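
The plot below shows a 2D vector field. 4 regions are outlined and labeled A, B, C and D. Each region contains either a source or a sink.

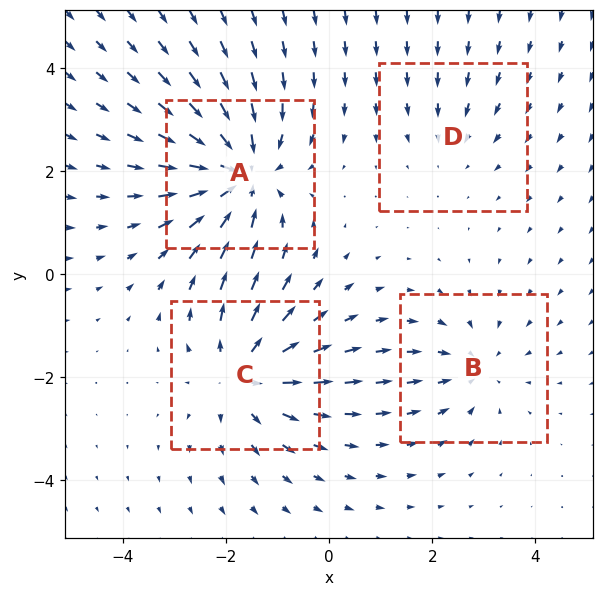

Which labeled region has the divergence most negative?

Divergence at each region's feature centre — A: about -6, B: about -3, C: about +5, D: about -2. Region A is most negative.

A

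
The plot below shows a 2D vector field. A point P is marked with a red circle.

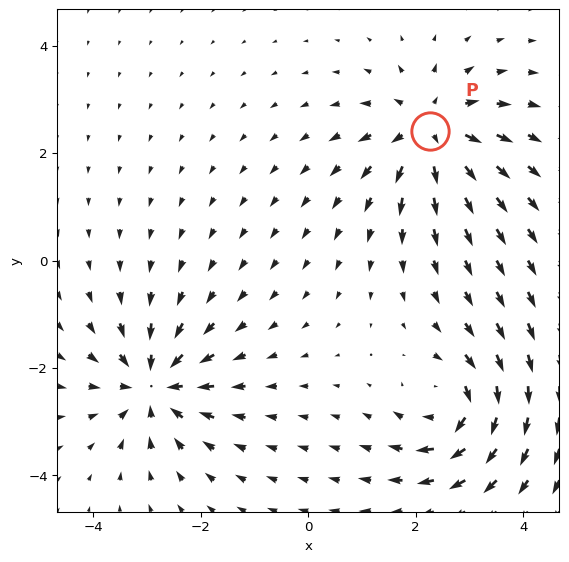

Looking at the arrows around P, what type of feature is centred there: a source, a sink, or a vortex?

source

At P (2.3, 2.4) the arrows spread outward. Divergence about +4, curl ≈0 — positive divergence with near-zero curl is a source.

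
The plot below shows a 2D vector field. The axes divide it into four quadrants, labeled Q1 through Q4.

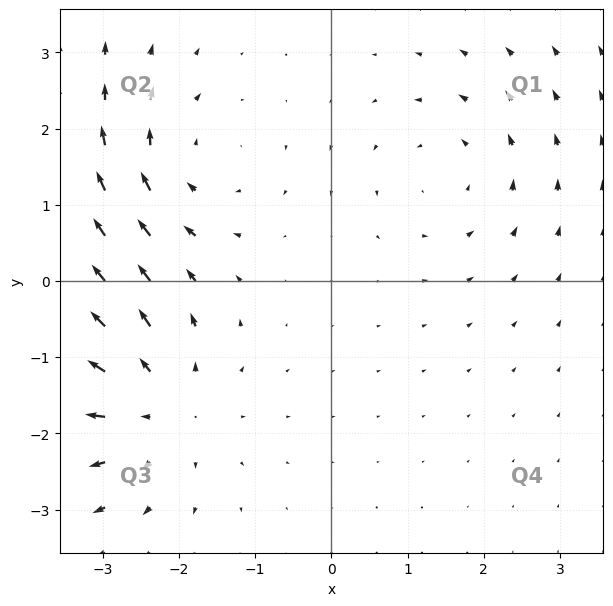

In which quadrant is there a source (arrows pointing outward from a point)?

Q3

The source sits at approximately (-2.3, -1.6), which lies in quadrant Q3. The divergence there is about +4, positive as expected for a source.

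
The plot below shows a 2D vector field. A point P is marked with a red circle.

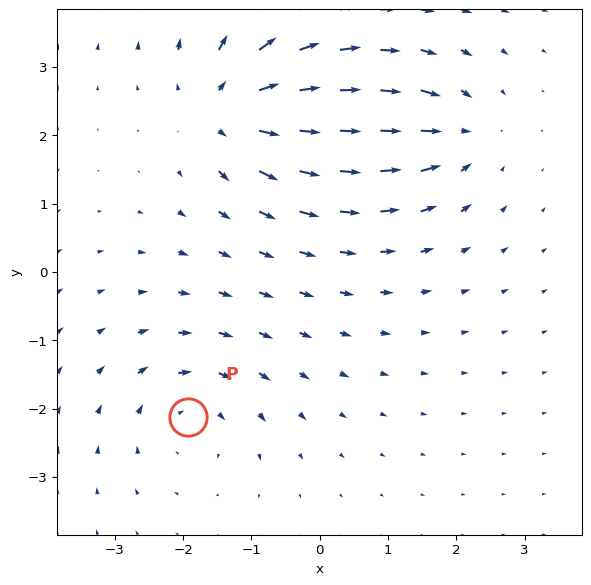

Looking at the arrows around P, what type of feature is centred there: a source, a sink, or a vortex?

vortex

At P (-1.9, -2.1) the arrows circulate clockwise. Divergence ≈0, curl about -3 — near-zero divergence with nonzero curl is a vortex.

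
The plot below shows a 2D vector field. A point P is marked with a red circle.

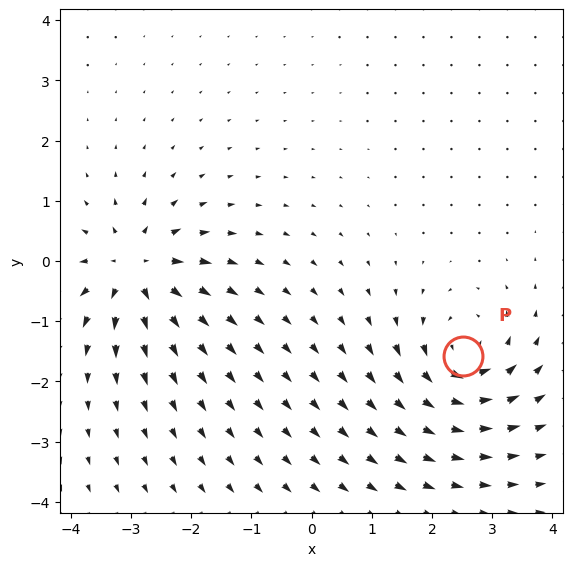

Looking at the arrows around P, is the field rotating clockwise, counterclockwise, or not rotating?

Near P at (2.5, -1.6) the arrows circulate counterclockwise. The curl (z-component) there is about +4; positive curl means counterclockwise rotation.

counterclockwise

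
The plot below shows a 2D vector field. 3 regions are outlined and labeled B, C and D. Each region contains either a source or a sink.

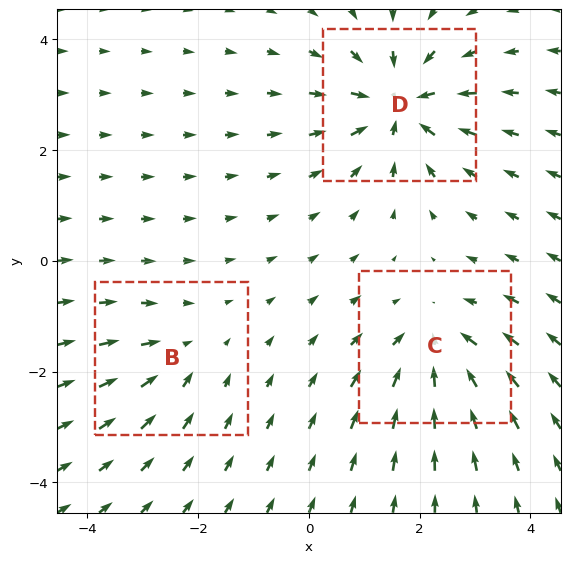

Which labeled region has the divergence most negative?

Divergence at each region's feature centre — B: about -2, C: about -4, D: about -5. Region D is most negative.

D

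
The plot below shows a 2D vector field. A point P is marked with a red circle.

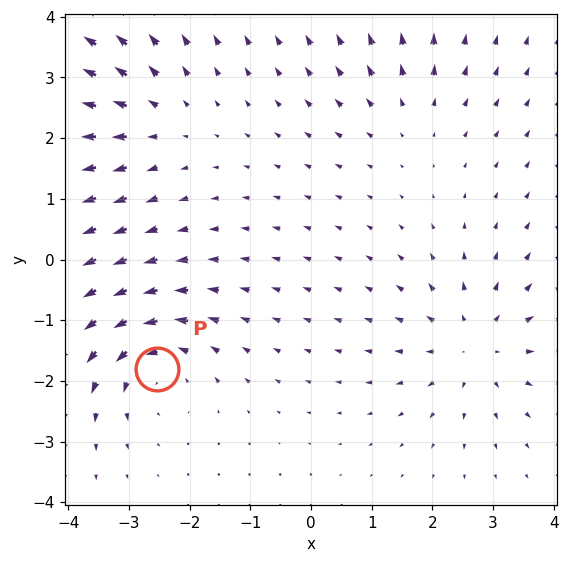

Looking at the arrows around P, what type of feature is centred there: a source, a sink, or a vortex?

vortex

At P (-2.5, -1.8) the arrows circulate counterclockwise. Divergence ≈0, curl about +5 — near-zero divergence with nonzero curl is a vortex.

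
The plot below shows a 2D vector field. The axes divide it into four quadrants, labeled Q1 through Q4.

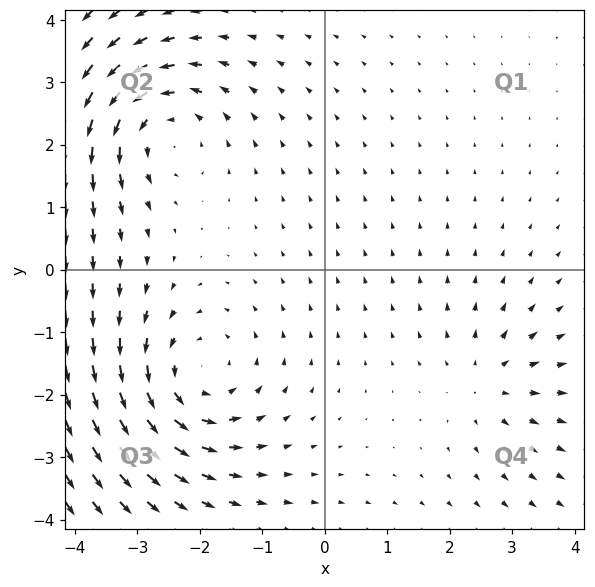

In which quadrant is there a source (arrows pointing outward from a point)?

The source sits at approximately (2.6, -1.8), which lies in quadrant Q4. The divergence there is about +3, positive as expected for a source.

Q4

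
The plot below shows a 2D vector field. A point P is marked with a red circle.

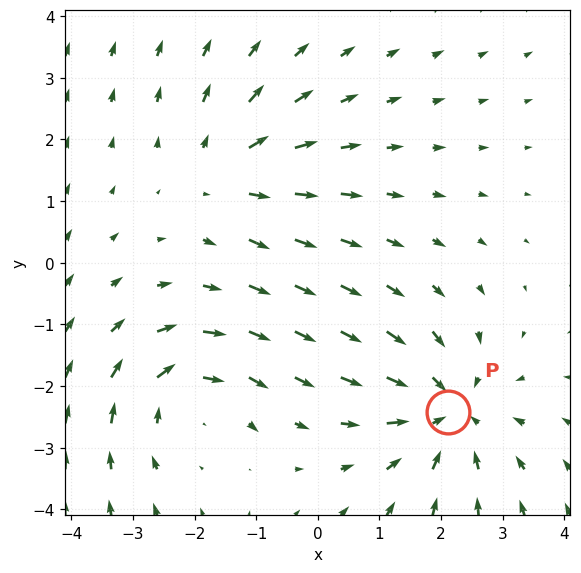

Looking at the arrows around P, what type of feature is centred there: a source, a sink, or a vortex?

sink

At P (2.1, -2.4) the arrows converge inward. Divergence about -4, curl ≈0 — negative divergence with near-zero curl is a sink.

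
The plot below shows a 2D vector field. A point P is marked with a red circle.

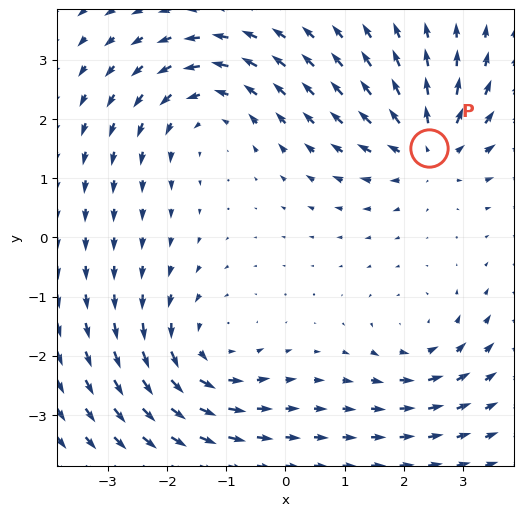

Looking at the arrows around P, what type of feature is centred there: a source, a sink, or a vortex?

source

At P (2.4, 1.5) the arrows spread outward. Divergence about +5, curl ≈0 — positive divergence with near-zero curl is a source.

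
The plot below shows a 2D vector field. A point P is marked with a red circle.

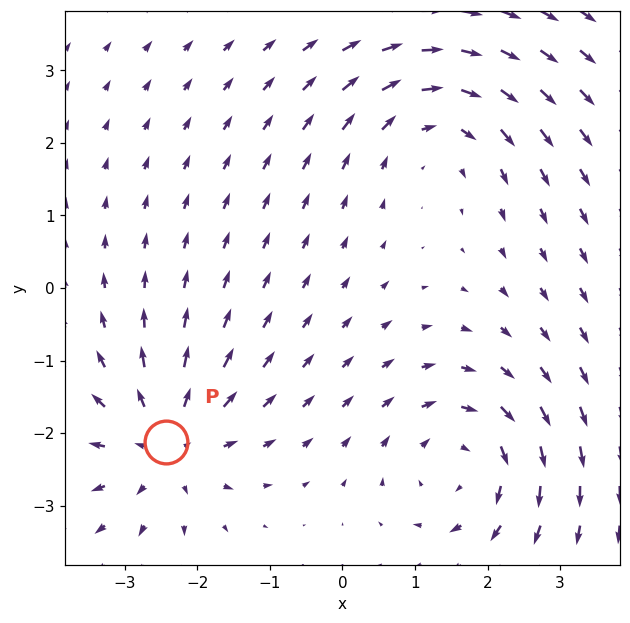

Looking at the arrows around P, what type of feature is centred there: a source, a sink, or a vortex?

At P (-2.4, -2.1) the arrows spread outward. Divergence about +5, curl ≈0 — positive divergence with near-zero curl is a source.

source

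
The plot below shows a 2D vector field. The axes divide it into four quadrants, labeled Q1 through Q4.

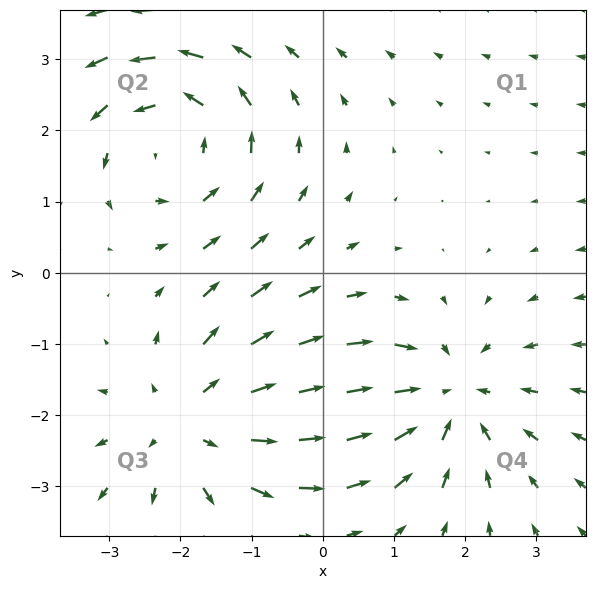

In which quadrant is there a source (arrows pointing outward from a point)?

Q3

The source sits at approximately (-1.8, -2.1), which lies in quadrant Q3. The divergence there is about +3, positive as expected for a source.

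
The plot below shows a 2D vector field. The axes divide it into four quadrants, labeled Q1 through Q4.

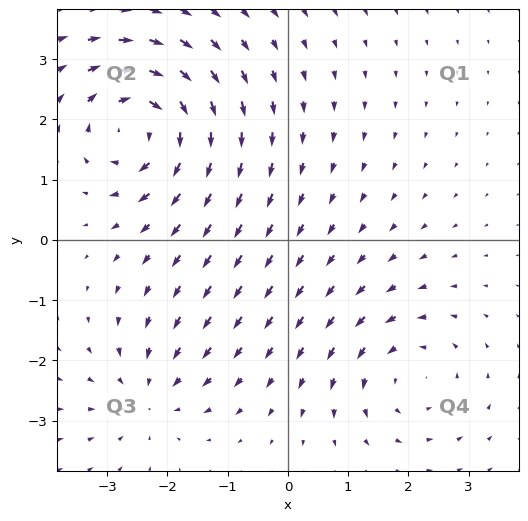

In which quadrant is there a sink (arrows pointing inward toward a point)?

Q3

The sink sits at approximately (-2.3, -2.6), which lies in quadrant Q3. The divergence there is about -3, negative as expected for a sink.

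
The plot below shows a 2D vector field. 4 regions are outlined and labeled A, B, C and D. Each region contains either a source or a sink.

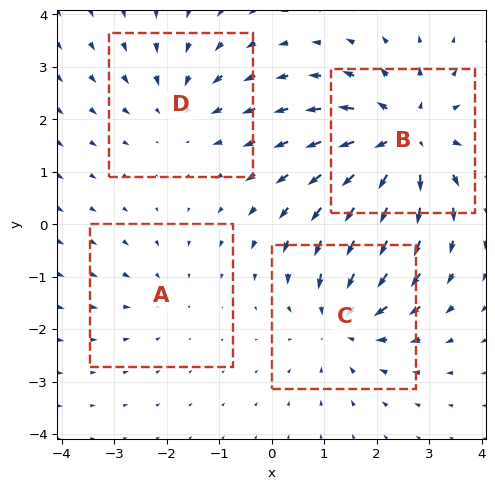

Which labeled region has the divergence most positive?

B

Divergence at each region's feature centre — A: about -2, B: about +6, C: about -4, D: about -3. Region B is most positive.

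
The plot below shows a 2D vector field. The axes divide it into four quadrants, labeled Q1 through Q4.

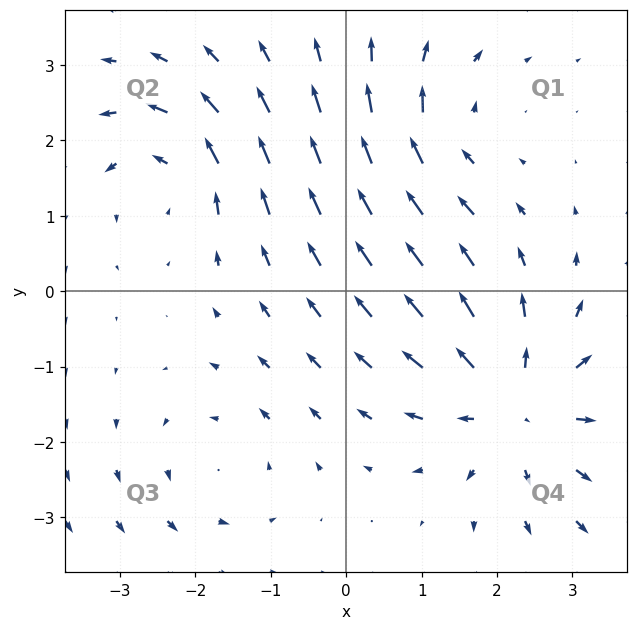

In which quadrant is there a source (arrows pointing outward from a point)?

The source sits at approximately (2.2, -1.5), which lies in quadrant Q4. The divergence there is about +5, positive as expected for a source.

Q4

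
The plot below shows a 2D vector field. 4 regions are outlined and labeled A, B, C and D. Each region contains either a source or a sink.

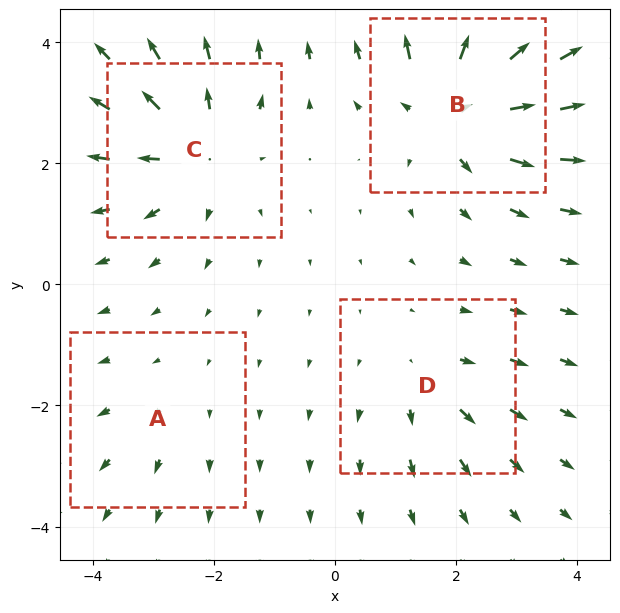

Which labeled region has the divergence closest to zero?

Divergence at each region's feature centre — A: about +2, B: about +7, C: about +5, D: about +3. Region A is closest to zero.

A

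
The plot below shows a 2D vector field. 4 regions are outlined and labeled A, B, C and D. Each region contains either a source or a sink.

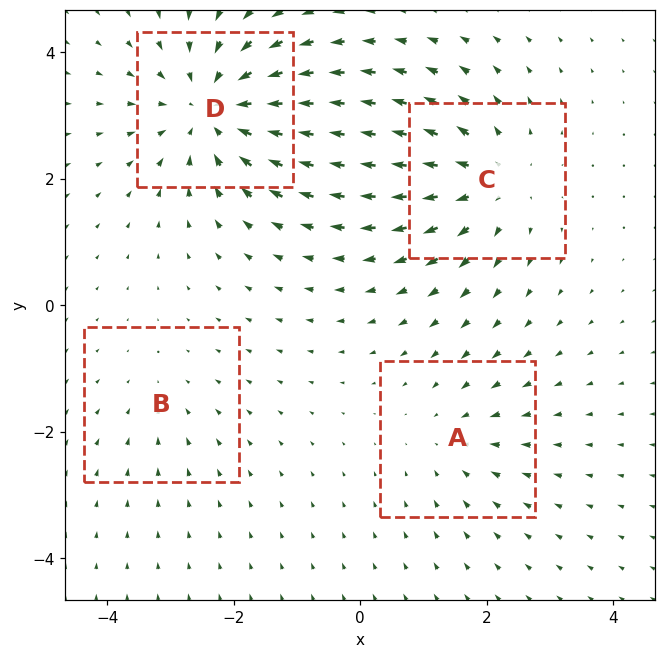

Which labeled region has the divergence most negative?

D

Divergence at each region's feature centre — A: about -3, B: about -2, C: about +5, D: about -6. Region D is most negative.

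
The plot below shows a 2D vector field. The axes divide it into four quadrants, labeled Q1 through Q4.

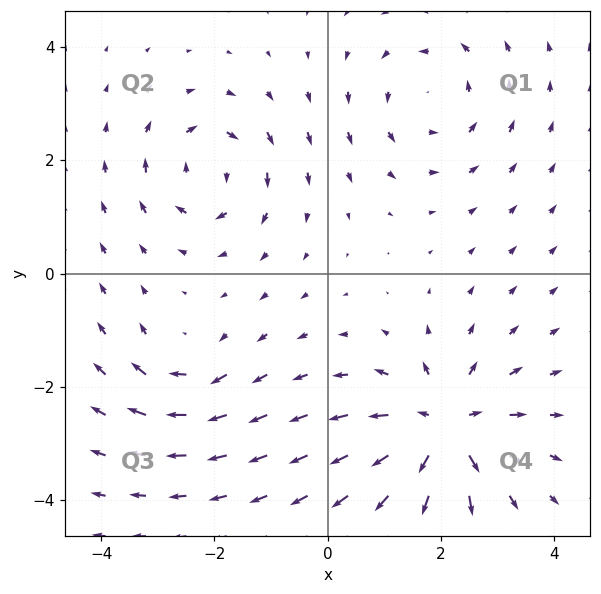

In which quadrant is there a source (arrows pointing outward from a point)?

The source sits at approximately (2.0, -2.7), which lies in quadrant Q4. The divergence there is about +6, positive as expected for a source.

Q4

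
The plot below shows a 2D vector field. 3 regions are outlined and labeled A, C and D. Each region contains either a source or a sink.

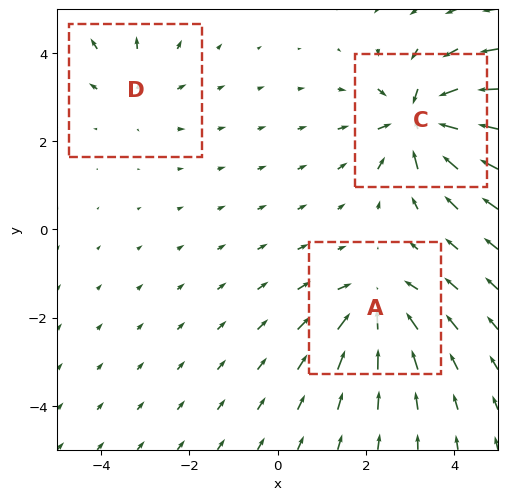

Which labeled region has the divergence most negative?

Divergence at each region's feature centre — A: about -4, C: about -6, D: about +3. Region C is most negative.

C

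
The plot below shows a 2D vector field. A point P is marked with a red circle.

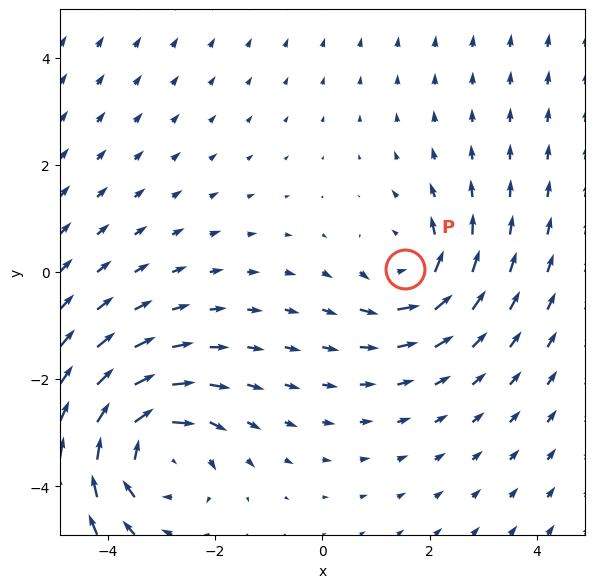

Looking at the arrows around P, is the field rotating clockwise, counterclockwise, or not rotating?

counterclockwise

Near P at (1.5, 0.1) the arrows circulate counterclockwise. The curl (z-component) there is about +3; positive curl means counterclockwise rotation.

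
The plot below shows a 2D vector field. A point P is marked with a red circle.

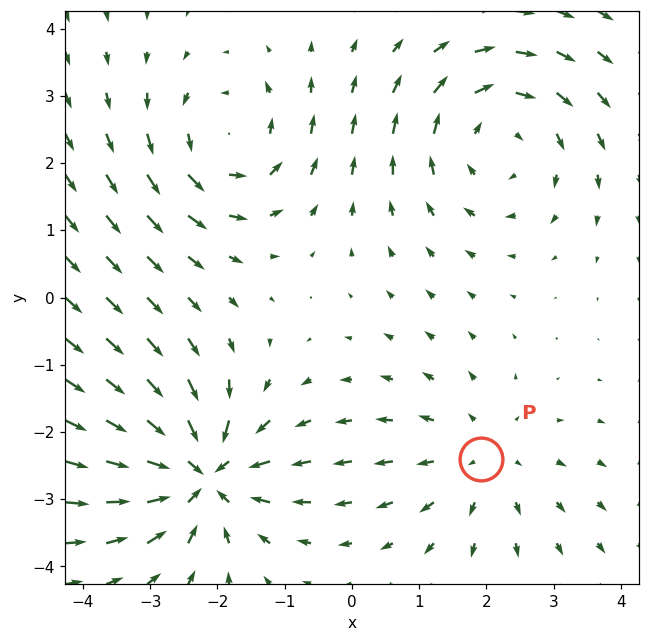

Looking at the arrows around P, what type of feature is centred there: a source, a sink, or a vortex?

At P (1.9, -2.4) the arrows spread outward. Divergence about +3, curl ≈0 — positive divergence with near-zero curl is a source.

source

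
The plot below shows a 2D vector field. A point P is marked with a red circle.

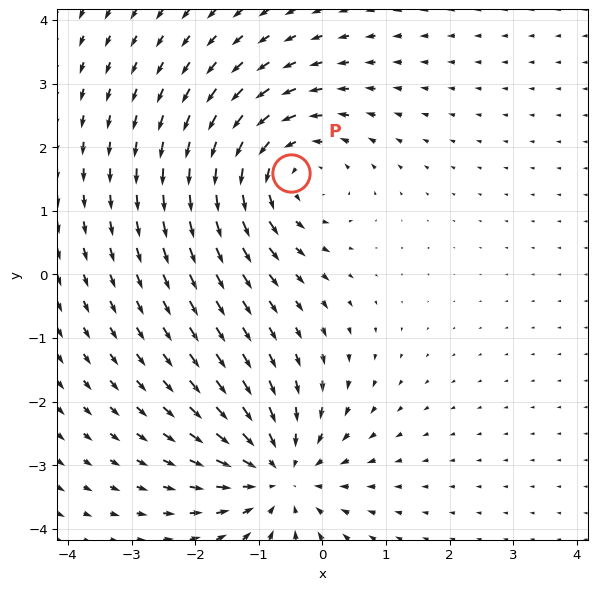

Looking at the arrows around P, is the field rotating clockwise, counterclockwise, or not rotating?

Near P at (-0.5, 1.6) the arrows circulate counterclockwise. The curl (z-component) there is about +3; positive curl means counterclockwise rotation.

counterclockwise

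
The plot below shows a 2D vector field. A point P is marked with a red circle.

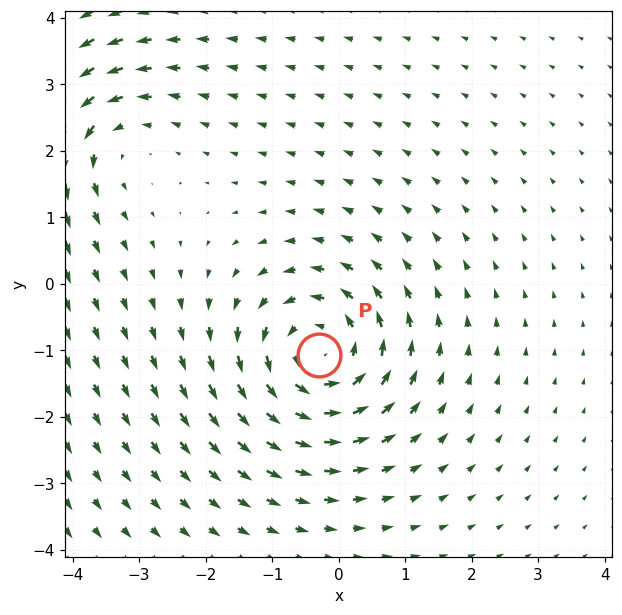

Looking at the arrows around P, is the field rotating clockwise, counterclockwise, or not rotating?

Near P at (-0.3, -1.1) the arrows circulate counterclockwise. The curl (z-component) there is about +5; positive curl means counterclockwise rotation.

counterclockwise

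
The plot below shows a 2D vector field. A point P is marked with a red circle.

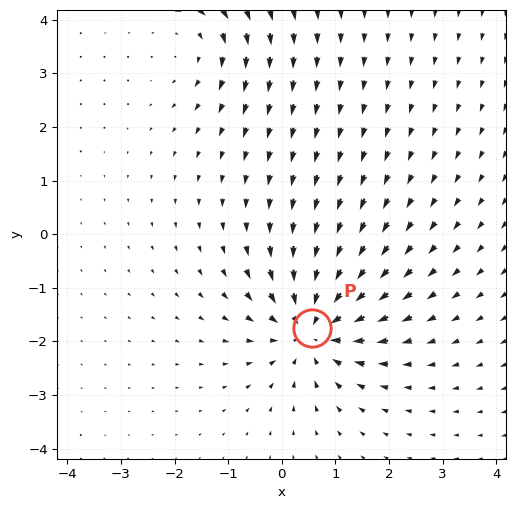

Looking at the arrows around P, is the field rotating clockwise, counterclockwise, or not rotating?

Near P at (0.6, -1.8) the arrows show no circulation. The curl there is ≈0.

not rotating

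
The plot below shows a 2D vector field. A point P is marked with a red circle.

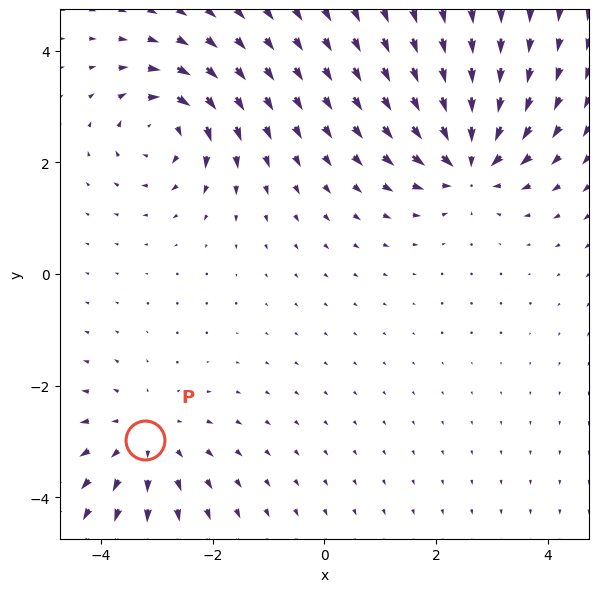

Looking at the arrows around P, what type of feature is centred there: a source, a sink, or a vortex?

At P (-3.2, -3.0) the arrows spread outward. Divergence about +3, curl ≈0 — positive divergence with near-zero curl is a source.

source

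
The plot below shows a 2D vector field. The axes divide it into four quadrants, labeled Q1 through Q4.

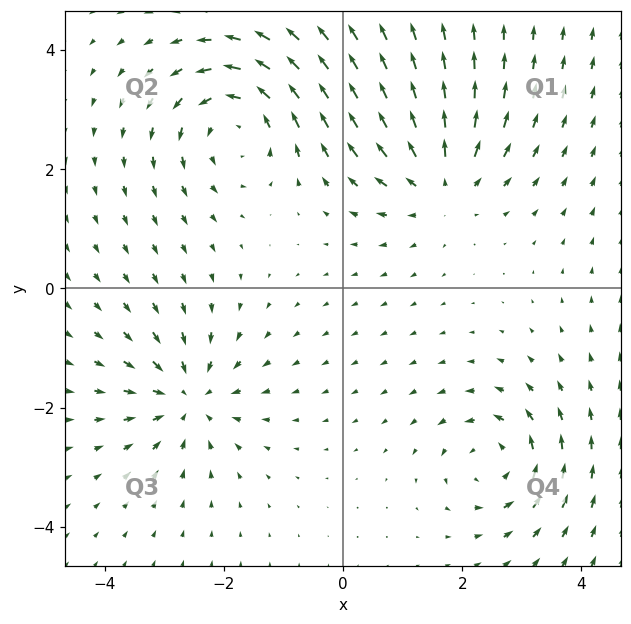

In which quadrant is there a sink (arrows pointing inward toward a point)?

Q3

The sink sits at approximately (-2.6, -1.8), which lies in quadrant Q3. The divergence there is about -4, negative as expected for a sink.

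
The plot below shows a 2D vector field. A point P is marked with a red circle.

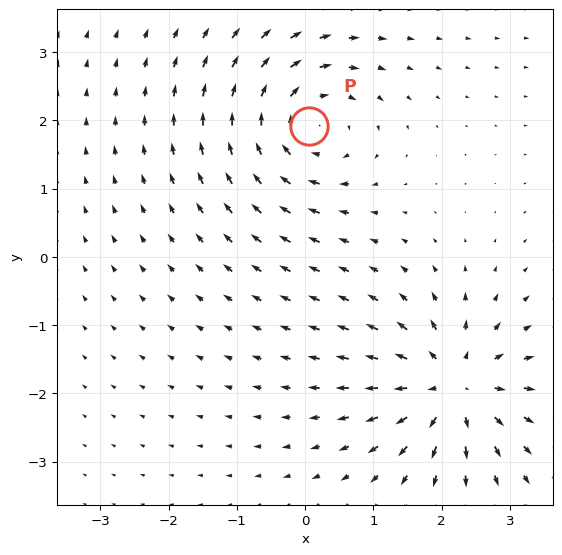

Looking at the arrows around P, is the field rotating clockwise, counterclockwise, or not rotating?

Near P at (0.1, 1.9) the arrows circulate clockwise. The curl (z-component) there is about -4; negative curl means clockwise rotation.

clockwise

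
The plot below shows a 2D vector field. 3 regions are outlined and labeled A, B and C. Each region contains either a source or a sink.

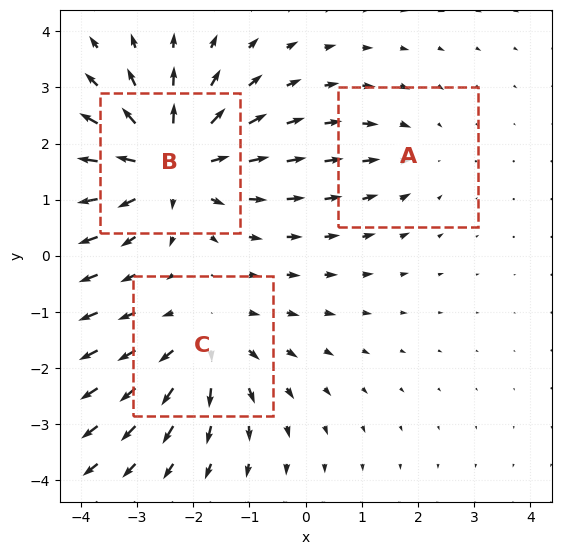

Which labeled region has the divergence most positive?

Divergence at each region's feature centre — A: about -2, B: about +5, C: about +3. Region B is most positive.

B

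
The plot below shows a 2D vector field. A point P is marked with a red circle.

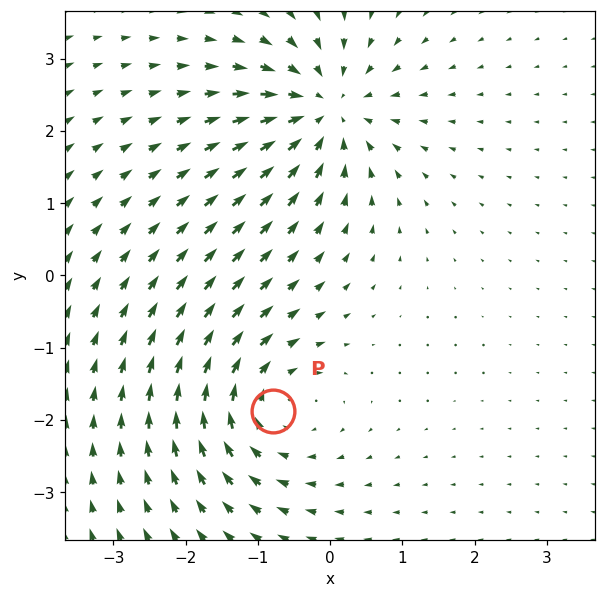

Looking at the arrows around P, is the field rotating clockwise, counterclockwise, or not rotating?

Near P at (-0.8, -1.9) the arrows circulate clockwise. The curl (z-component) there is about -5; negative curl means clockwise rotation.

clockwise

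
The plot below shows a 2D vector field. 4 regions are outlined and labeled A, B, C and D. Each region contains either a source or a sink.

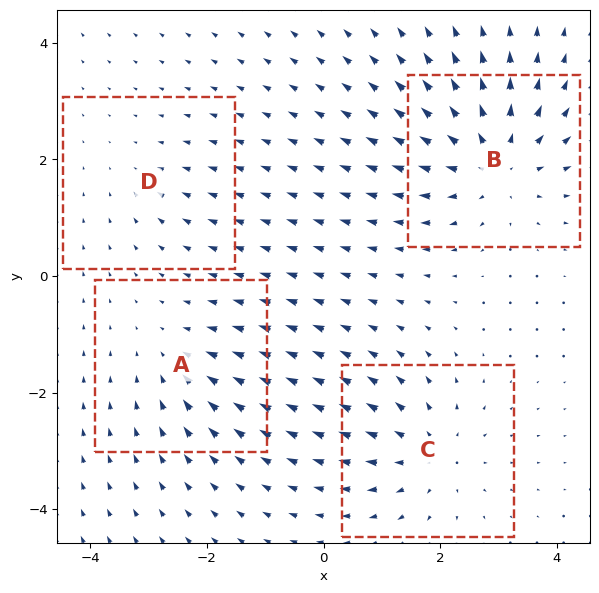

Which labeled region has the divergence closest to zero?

D

Divergence at each region's feature centre — A: about -3, B: about +6, C: about +4, D: about -2. Region D is closest to zero.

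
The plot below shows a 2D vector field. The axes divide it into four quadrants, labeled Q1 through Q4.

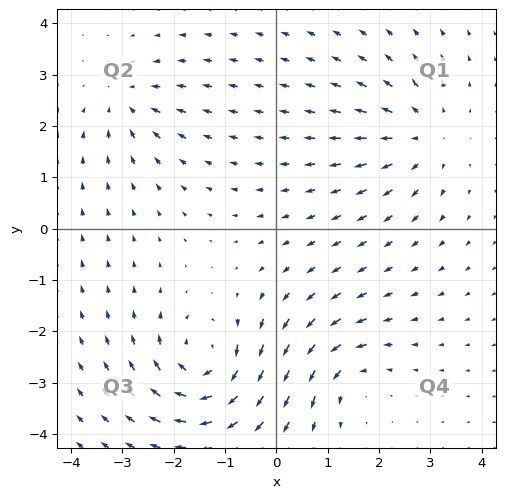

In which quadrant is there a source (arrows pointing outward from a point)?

Q1

The source sits at approximately (2.9, 1.8), which lies in quadrant Q1. The divergence there is about +4, positive as expected for a source.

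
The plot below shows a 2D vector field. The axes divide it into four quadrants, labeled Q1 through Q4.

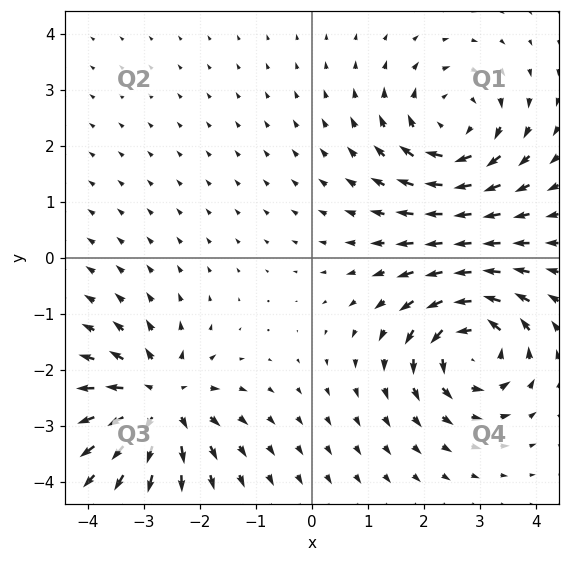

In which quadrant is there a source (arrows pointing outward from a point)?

Q3

The source sits at approximately (-2.7, -2.6), which lies in quadrant Q3. The divergence there is about +5, positive as expected for a source.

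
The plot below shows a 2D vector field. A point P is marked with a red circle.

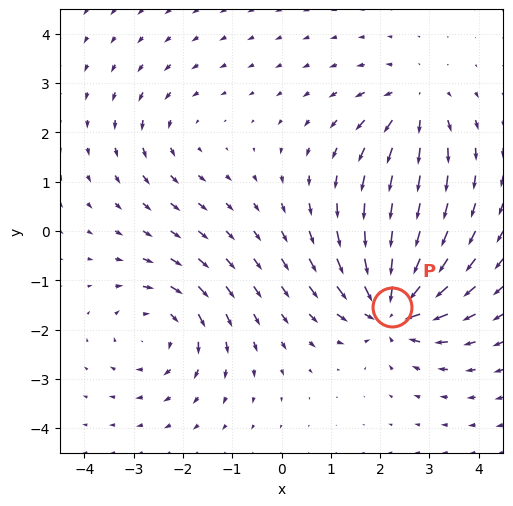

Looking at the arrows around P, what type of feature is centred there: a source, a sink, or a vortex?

At P (2.2, -1.5) the arrows converge inward. Divergence about -7, curl ≈0 — negative divergence with near-zero curl is a sink.

sink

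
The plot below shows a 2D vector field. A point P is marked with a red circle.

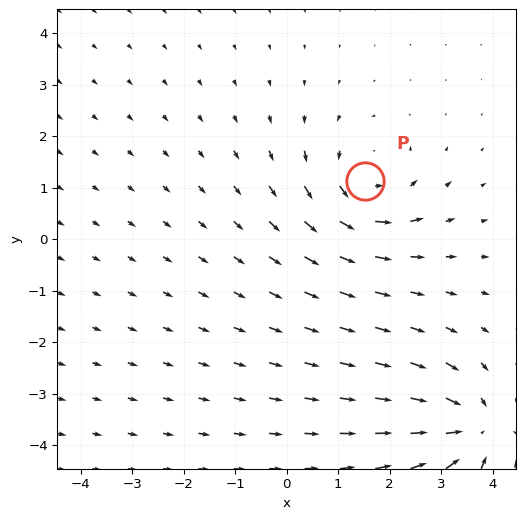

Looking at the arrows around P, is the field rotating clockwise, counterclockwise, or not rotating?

Near P at (1.5, 1.1) the arrows circulate counterclockwise. The curl (z-component) there is about +4; positive curl means counterclockwise rotation.

counterclockwise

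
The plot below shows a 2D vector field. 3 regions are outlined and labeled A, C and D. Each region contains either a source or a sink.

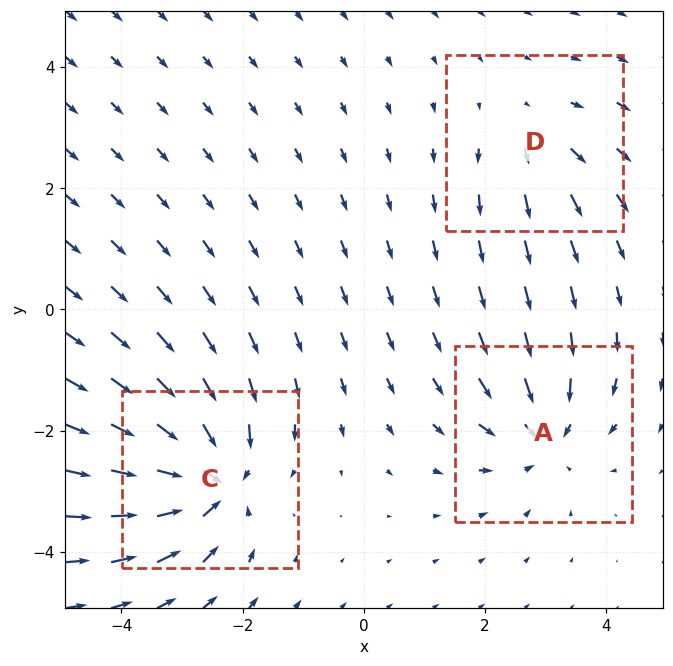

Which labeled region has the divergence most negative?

C

Divergence at each region's feature centre — A: about -4, C: about -5, D: about +2. Region C is most negative.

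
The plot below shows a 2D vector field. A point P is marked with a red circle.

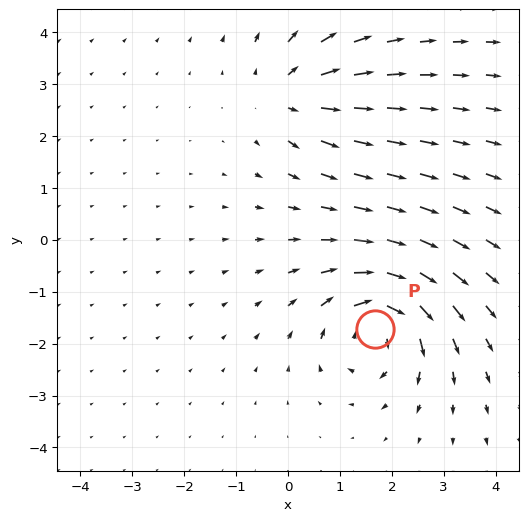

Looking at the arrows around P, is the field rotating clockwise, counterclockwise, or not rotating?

Near P at (1.7, -1.7) the arrows circulate clockwise. The curl (z-component) there is about -6; negative curl means clockwise rotation.

clockwise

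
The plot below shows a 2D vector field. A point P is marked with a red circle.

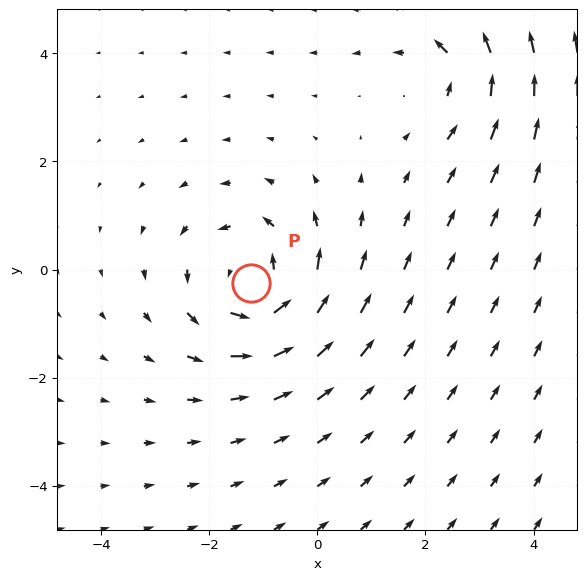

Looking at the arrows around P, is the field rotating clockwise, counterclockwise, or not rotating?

Near P at (-1.2, -0.2) the arrows circulate counterclockwise. The curl (z-component) there is about +3; positive curl means counterclockwise rotation.

counterclockwise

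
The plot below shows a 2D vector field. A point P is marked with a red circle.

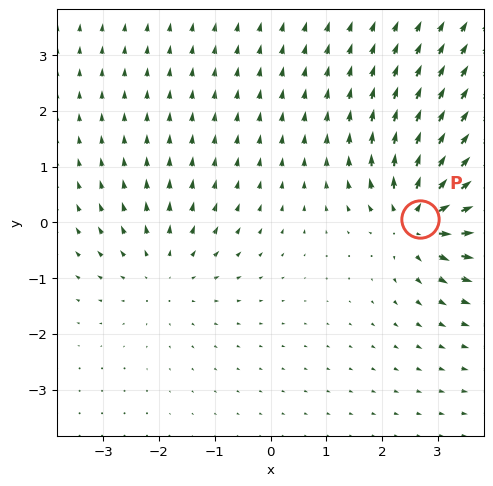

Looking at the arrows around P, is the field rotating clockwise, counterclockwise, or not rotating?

Near P at (2.7, 0.1) the arrows show no circulation. The curl there is ≈0.

not rotating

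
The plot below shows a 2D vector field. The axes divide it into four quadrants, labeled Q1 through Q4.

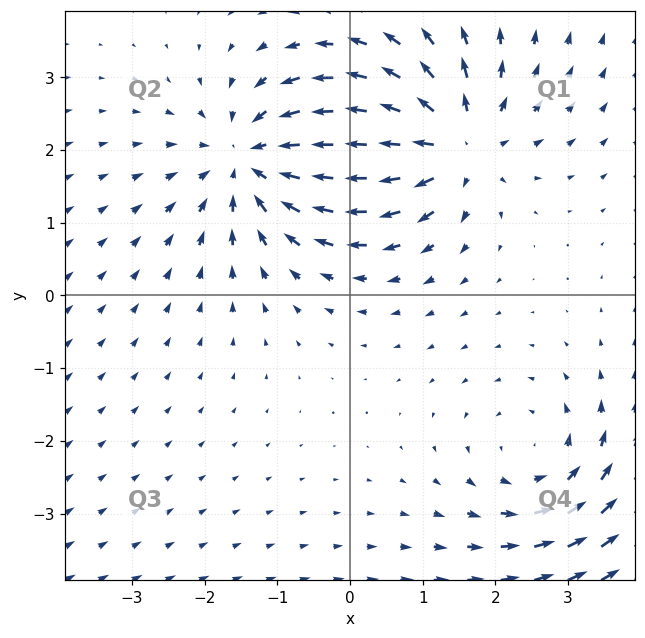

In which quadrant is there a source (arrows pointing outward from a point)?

The source sits at approximately (1.4, 2.1), which lies in quadrant Q1. The divergence there is about +5, positive as expected for a source.

Q1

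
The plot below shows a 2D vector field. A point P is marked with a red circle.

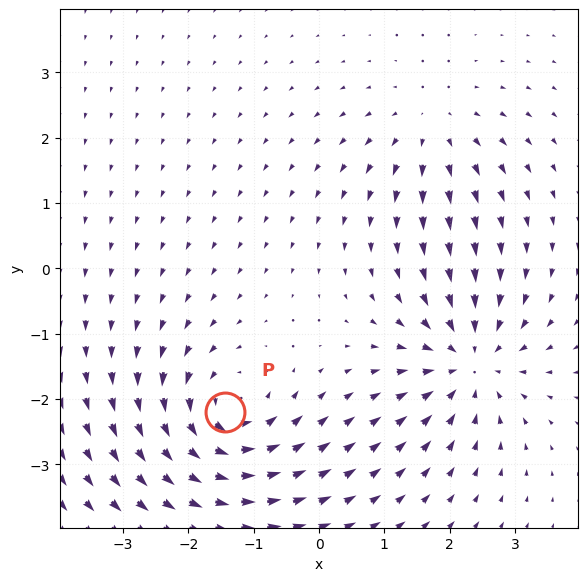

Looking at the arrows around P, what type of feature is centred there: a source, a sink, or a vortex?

vortex

At P (-1.4, -2.2) the arrows circulate counterclockwise. Divergence ≈0, curl about +6 — near-zero divergence with nonzero curl is a vortex.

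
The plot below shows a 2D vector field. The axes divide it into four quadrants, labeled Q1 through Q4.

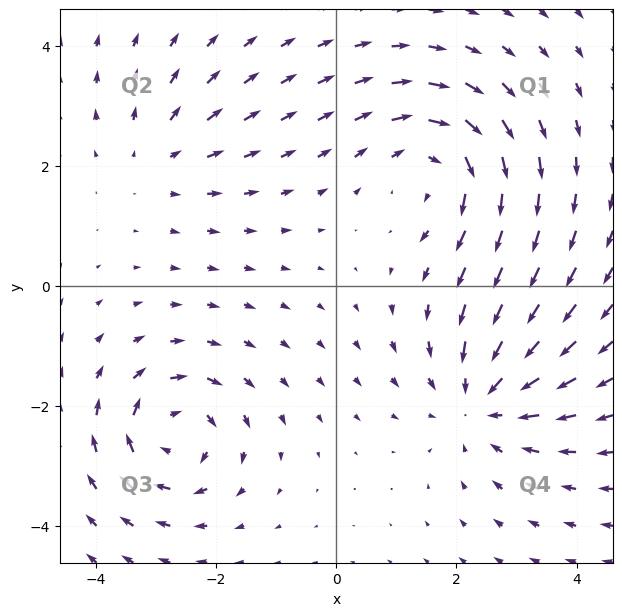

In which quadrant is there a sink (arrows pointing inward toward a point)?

The sink sits at approximately (2.5, -1.9), which lies in quadrant Q4. The divergence there is about -4, negative as expected for a sink.

Q4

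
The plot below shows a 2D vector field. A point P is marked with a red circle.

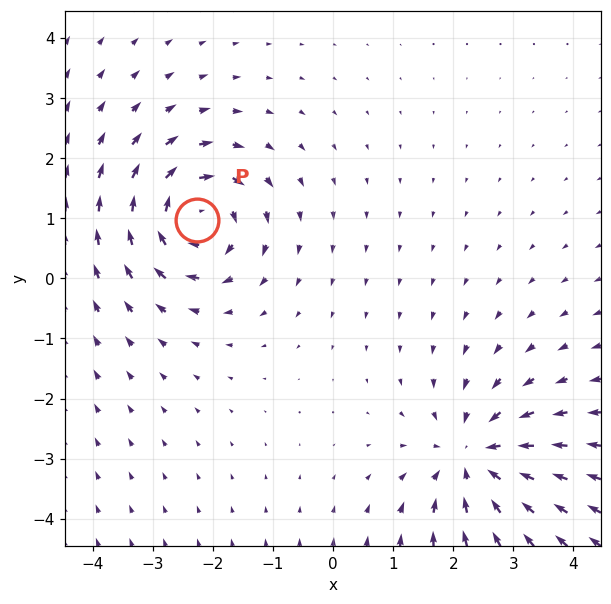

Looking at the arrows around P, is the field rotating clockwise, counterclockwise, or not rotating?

clockwise

Near P at (-2.3, 1.0) the arrows circulate clockwise. The curl (z-component) there is about -5; negative curl means clockwise rotation.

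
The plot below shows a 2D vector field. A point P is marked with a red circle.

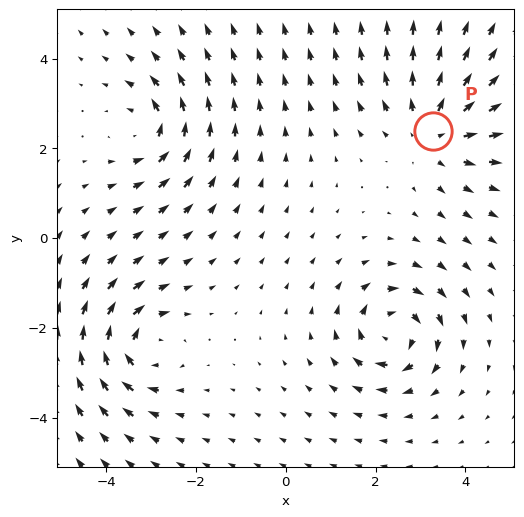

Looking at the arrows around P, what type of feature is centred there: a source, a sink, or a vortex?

At P (3.3, 2.4) the arrows spread outward. Divergence about +4, curl ≈0 — positive divergence with near-zero curl is a source.

source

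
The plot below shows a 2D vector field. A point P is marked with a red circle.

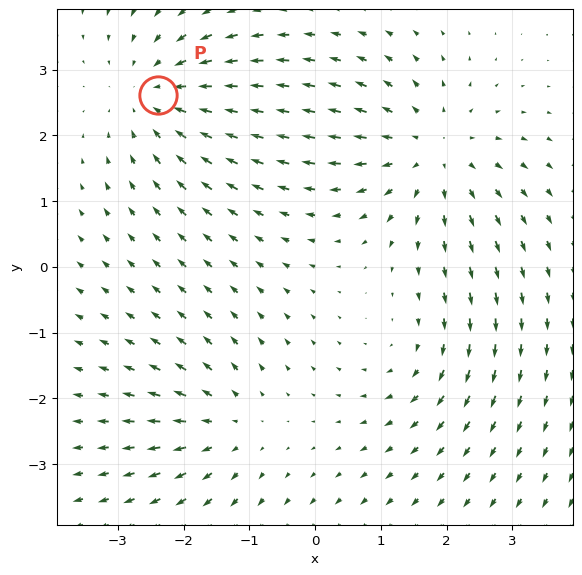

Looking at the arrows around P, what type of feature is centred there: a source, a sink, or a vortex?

At P (-2.4, 2.6) the arrows converge inward. Divergence about -4, curl ≈0 — negative divergence with near-zero curl is a sink.

sink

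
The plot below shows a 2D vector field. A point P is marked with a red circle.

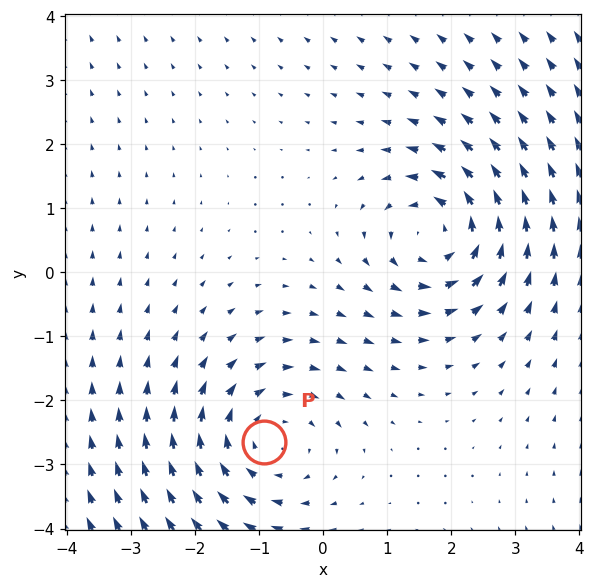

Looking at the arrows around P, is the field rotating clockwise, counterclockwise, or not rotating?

Near P at (-0.9, -2.7) the arrows circulate clockwise. The curl (z-component) there is about -2; negative curl means clockwise rotation.

clockwise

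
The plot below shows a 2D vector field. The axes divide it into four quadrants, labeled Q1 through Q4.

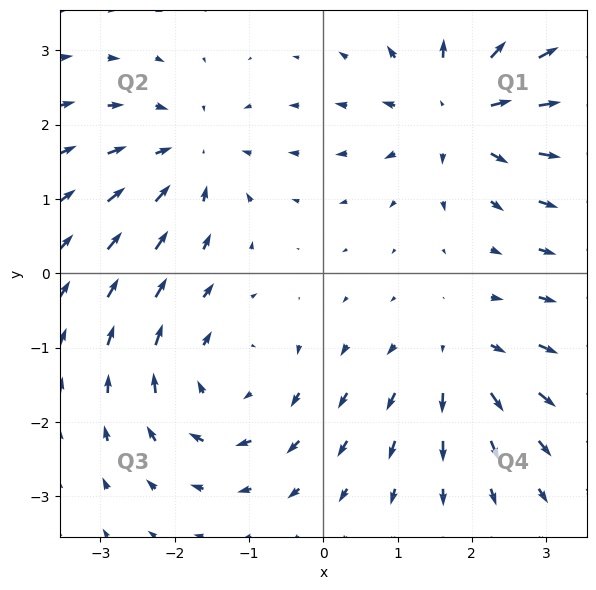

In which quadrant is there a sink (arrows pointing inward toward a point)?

Q2

The sink sits at approximately (-1.8, 1.6), which lies in quadrant Q2. The divergence there is about -4, negative as expected for a sink.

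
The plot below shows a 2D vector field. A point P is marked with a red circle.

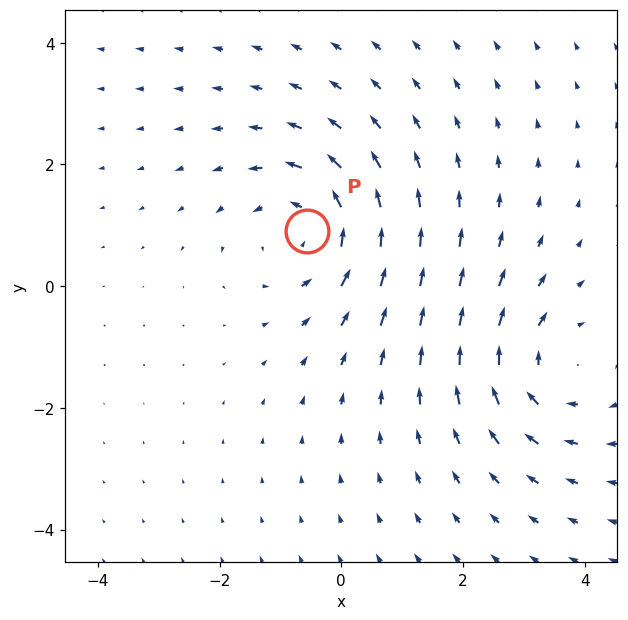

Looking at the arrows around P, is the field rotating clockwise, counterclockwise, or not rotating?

counterclockwise

Near P at (-0.6, 0.9) the arrows circulate counterclockwise. The curl (z-component) there is about +3; positive curl means counterclockwise rotation.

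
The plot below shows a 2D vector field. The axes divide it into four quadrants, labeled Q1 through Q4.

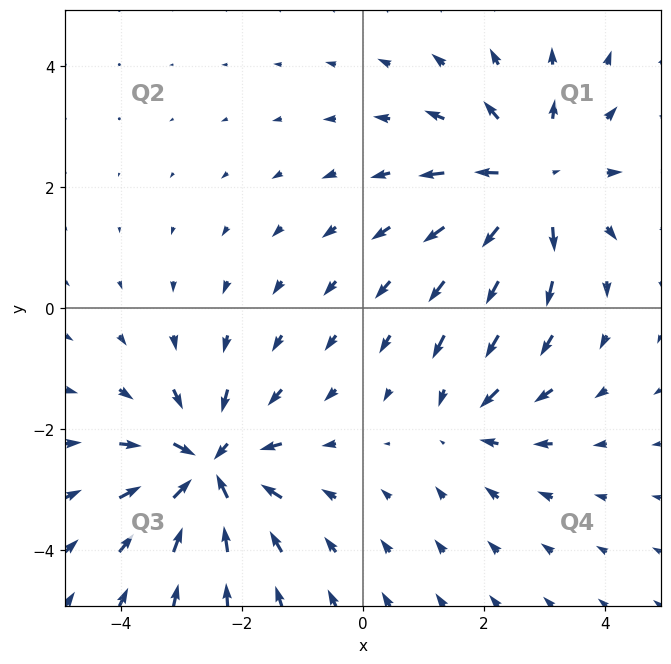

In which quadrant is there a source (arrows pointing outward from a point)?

The source sits at approximately (2.8, 2.1), which lies in quadrant Q1. The divergence there is about +4, positive as expected for a source.

Q1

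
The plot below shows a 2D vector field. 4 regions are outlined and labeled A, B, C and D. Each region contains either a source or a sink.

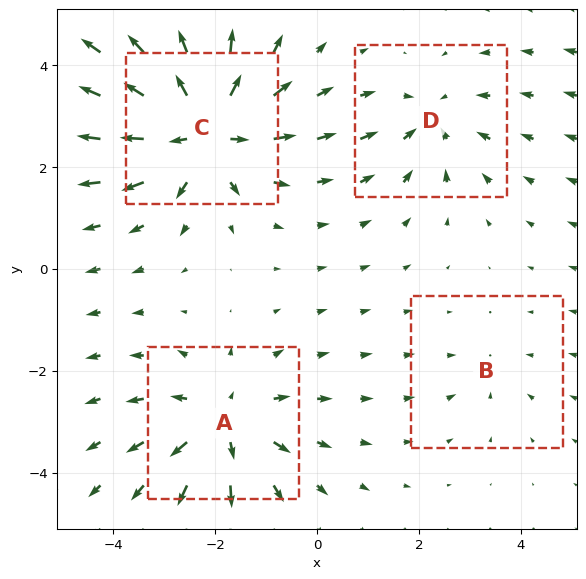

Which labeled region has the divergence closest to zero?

Divergence at each region's feature centre — A: about +5, B: about -2, C: about +7, D: about -3. Region B is closest to zero.

B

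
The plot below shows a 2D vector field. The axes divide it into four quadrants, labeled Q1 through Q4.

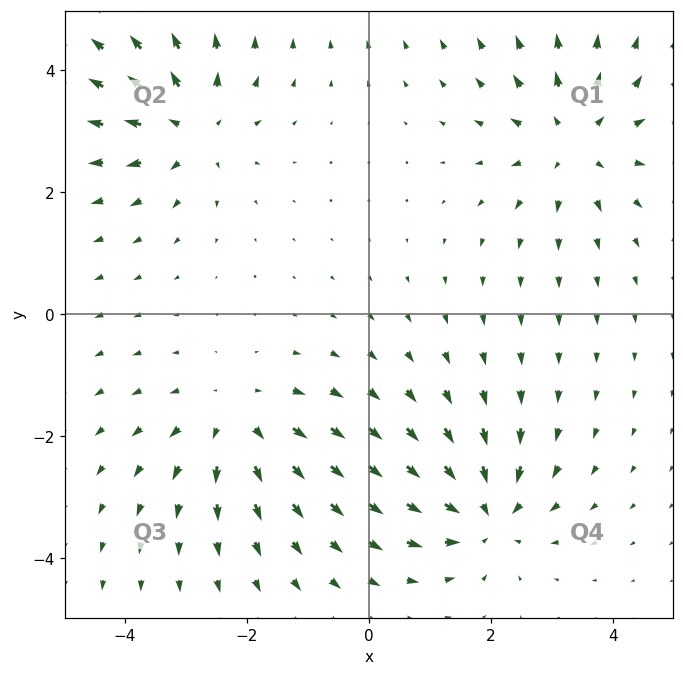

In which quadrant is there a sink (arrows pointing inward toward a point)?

The sink sits at approximately (1.9, -3.3), which lies in quadrant Q4. The divergence there is about -6, negative as expected for a sink.

Q4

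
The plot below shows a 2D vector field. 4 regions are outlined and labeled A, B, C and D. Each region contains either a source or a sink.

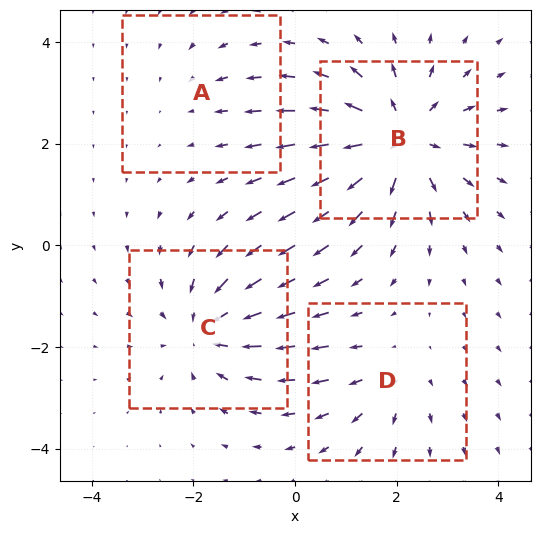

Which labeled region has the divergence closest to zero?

Divergence at each region's feature centre — A: about -2, B: about +6, C: about -4, D: about +3. Region A is closest to zero.

A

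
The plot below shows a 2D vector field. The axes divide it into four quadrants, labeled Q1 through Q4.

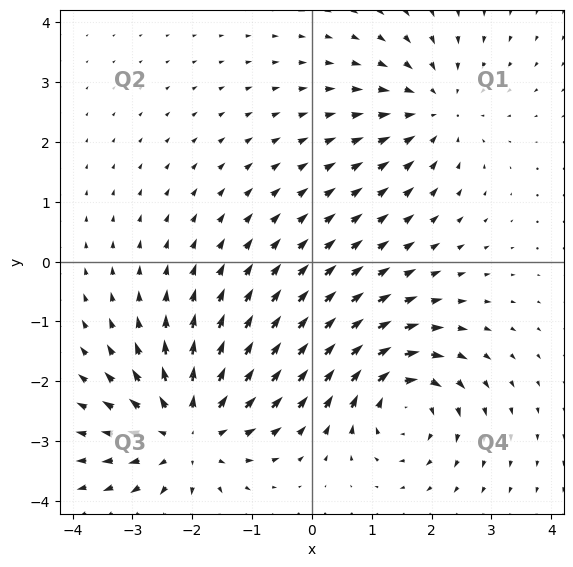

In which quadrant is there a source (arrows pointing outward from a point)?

The source sits at approximately (-2.1, -2.8), which lies in quadrant Q3. The divergence there is about +4, positive as expected for a source.

Q3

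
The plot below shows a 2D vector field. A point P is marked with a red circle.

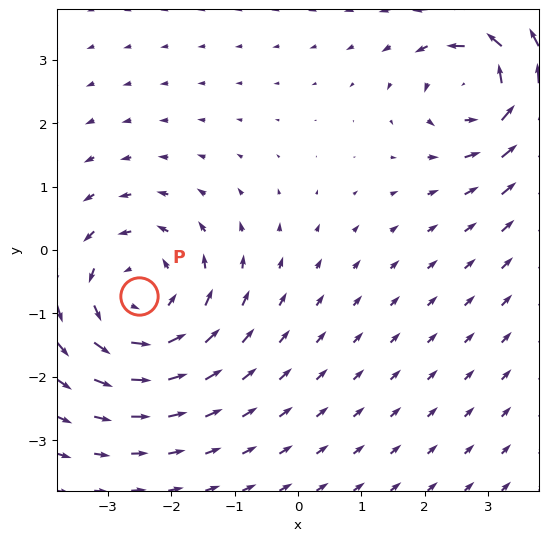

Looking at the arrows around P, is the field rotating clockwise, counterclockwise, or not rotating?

counterclockwise

Near P at (-2.5, -0.7) the arrows circulate counterclockwise. The curl (z-component) there is about +3; positive curl means counterclockwise rotation.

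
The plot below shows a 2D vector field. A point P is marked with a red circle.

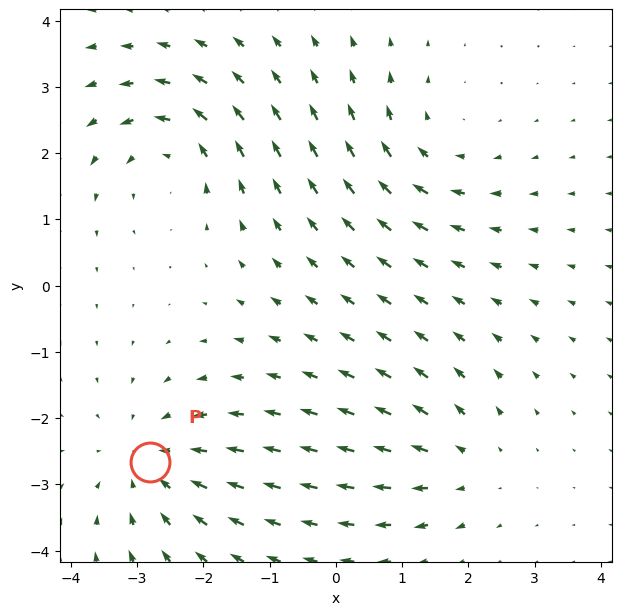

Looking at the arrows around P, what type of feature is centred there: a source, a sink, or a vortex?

At P (-2.8, -2.7) the arrows converge inward. Divergence about -4, curl ≈0 — negative divergence with near-zero curl is a sink.

sink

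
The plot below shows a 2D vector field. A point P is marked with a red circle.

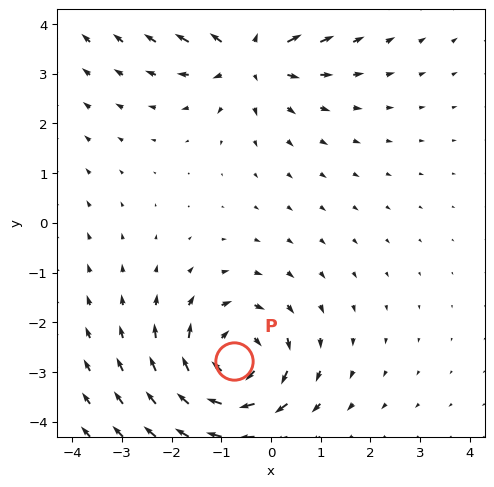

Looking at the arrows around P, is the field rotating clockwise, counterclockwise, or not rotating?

Near P at (-0.7, -2.8) the arrows circulate clockwise. The curl (z-component) there is about -4; negative curl means clockwise rotation.

clockwise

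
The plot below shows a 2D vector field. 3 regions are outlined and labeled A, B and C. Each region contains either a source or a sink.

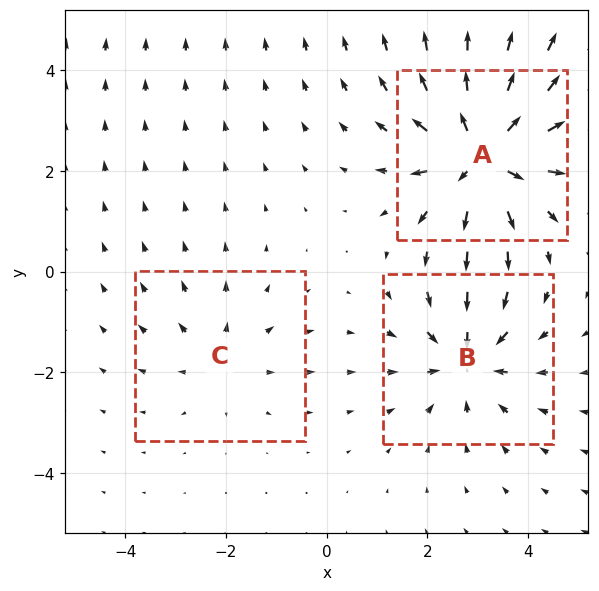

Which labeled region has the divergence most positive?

Divergence at each region's feature centre — A: about +5, B: about -4, C: about +2. Region A is most positive.

A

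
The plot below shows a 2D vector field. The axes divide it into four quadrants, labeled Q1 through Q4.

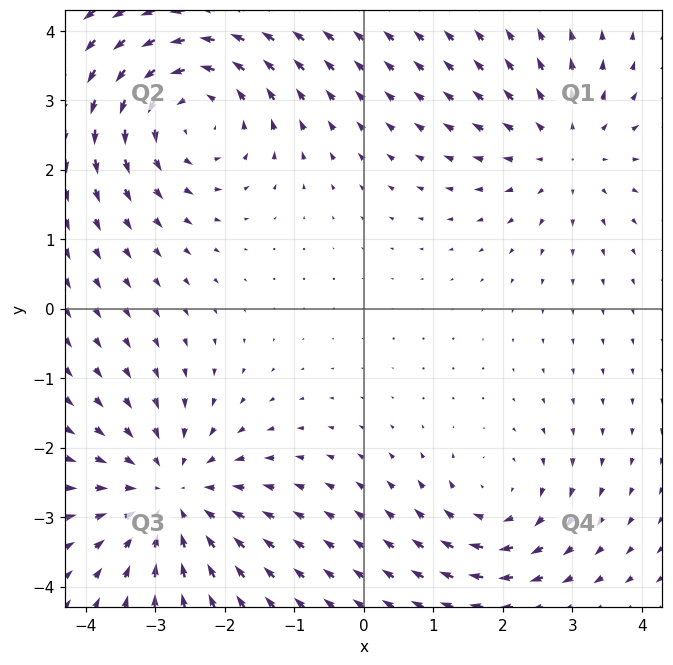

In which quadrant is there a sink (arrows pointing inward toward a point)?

The sink sits at approximately (-2.8, -2.7), which lies in quadrant Q3. The divergence there is about -4, negative as expected for a sink.

Q3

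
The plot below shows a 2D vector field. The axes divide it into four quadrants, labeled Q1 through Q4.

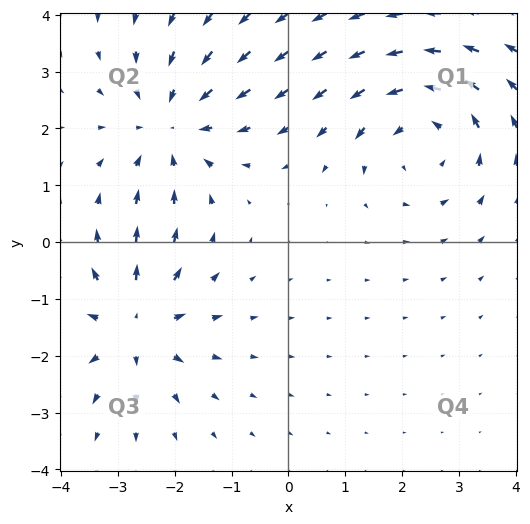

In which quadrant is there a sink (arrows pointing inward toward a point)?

The sink sits at approximately (-2.1, 2.0), which lies in quadrant Q2. The divergence there is about -3, negative as expected for a sink.

Q2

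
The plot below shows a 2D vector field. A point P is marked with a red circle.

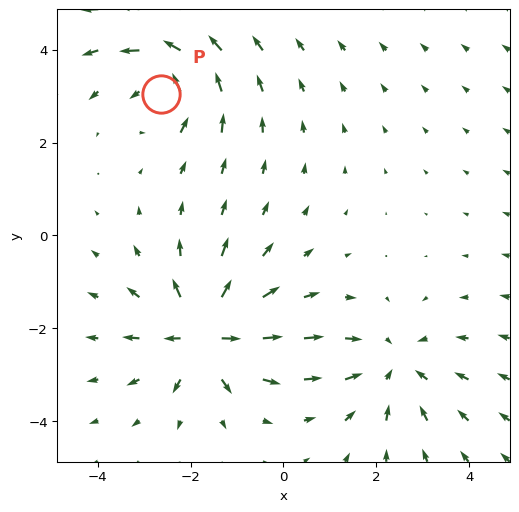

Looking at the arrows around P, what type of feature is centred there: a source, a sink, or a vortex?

At P (-2.6, 3.0) the arrows circulate counterclockwise. Divergence ≈0, curl about +5 — near-zero divergence with nonzero curl is a vortex.

vortex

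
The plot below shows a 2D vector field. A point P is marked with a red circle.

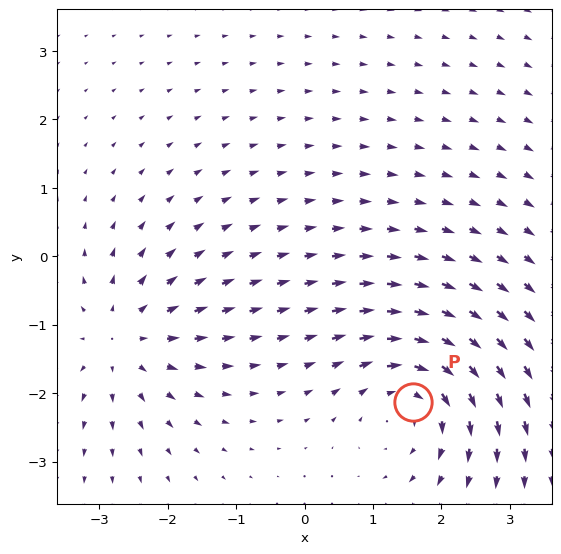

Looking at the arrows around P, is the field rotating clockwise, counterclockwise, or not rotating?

clockwise

Near P at (1.6, -2.1) the arrows circulate clockwise. The curl (z-component) there is about -4; negative curl means clockwise rotation.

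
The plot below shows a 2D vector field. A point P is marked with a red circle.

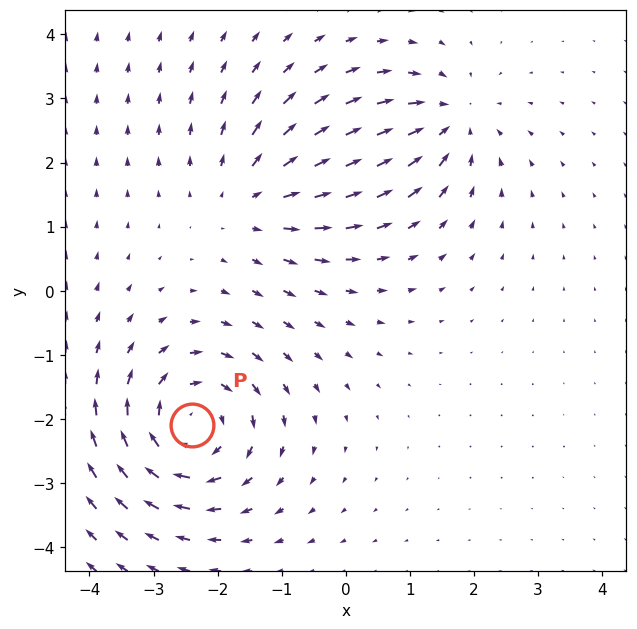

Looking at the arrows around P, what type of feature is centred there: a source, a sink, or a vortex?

At P (-2.4, -2.1) the arrows circulate clockwise. Divergence ≈0, curl about -5 — near-zero divergence with nonzero curl is a vortex.

vortex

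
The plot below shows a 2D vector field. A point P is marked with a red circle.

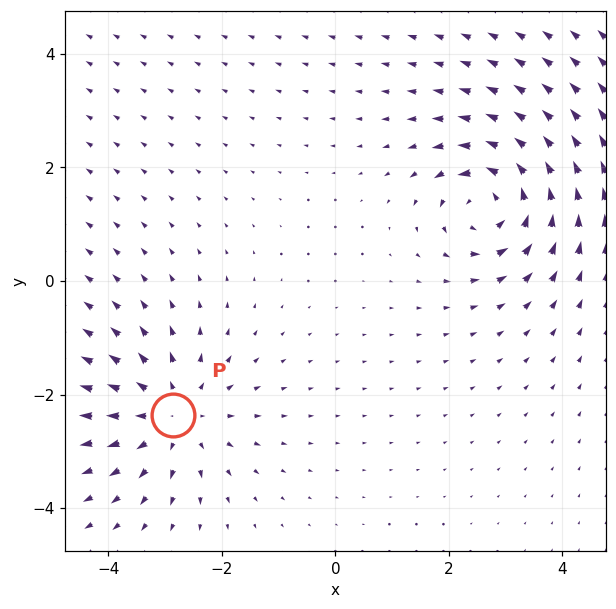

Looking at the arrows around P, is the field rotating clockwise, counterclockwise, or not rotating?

Near P at (-2.9, -2.4) the arrows show no circulation. The curl there is ≈0.

not rotating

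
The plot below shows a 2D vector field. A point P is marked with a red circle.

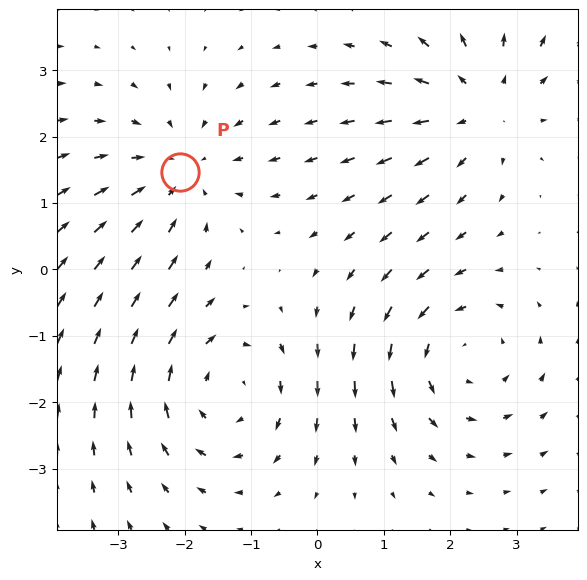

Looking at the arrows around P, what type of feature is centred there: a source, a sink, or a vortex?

At P (-2.1, 1.5) the arrows converge inward. Divergence about -3, curl ≈0 — negative divergence with near-zero curl is a sink.

sink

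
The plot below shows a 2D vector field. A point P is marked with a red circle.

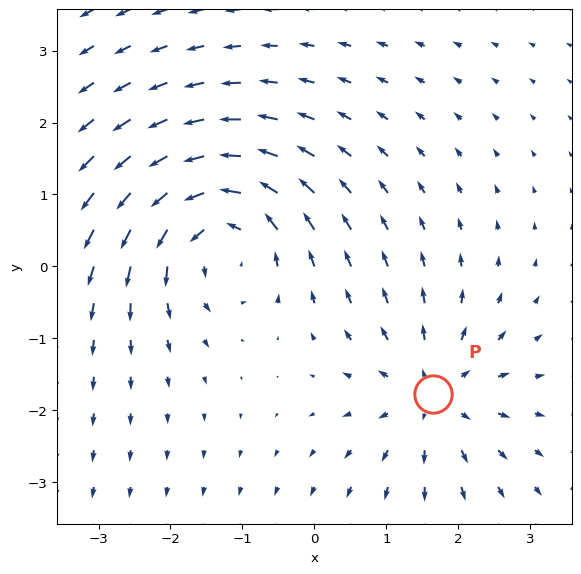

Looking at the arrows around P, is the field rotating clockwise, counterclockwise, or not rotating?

not rotating

Near P at (1.6, -1.8) the arrows show no circulation. The curl there is ≈0.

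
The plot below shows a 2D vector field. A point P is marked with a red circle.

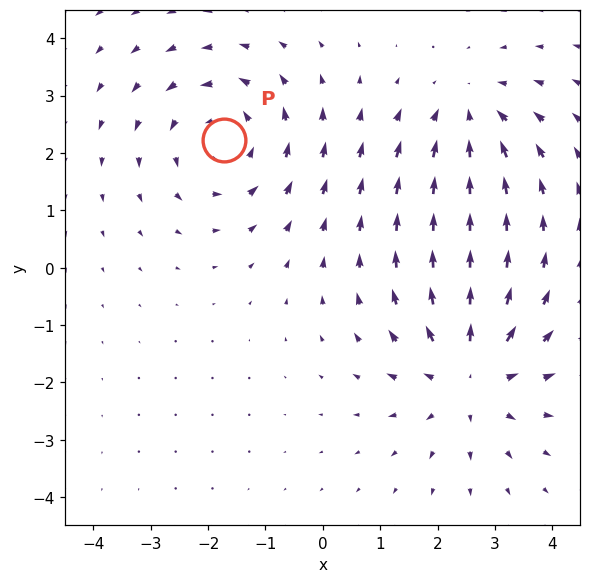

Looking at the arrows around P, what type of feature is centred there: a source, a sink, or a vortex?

At P (-1.7, 2.2) the arrows circulate counterclockwise. Divergence ≈0, curl about +4 — near-zero divergence with nonzero curl is a vortex.

vortex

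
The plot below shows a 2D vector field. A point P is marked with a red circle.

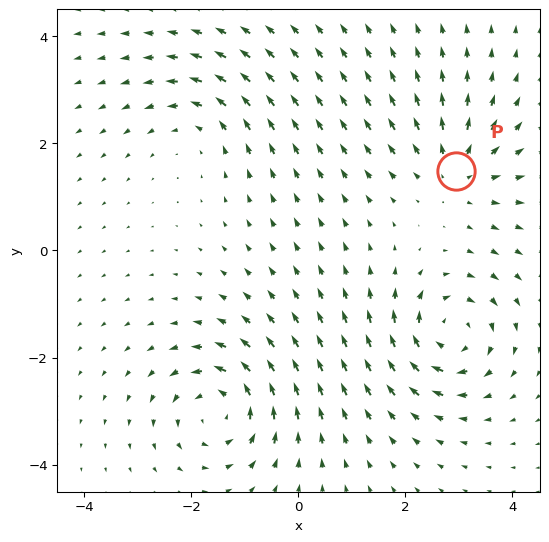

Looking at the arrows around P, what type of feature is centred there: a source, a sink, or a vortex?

At P (3.0, 1.5) the arrows spread outward. Divergence about +4, curl ≈0 — positive divergence with near-zero curl is a source.

source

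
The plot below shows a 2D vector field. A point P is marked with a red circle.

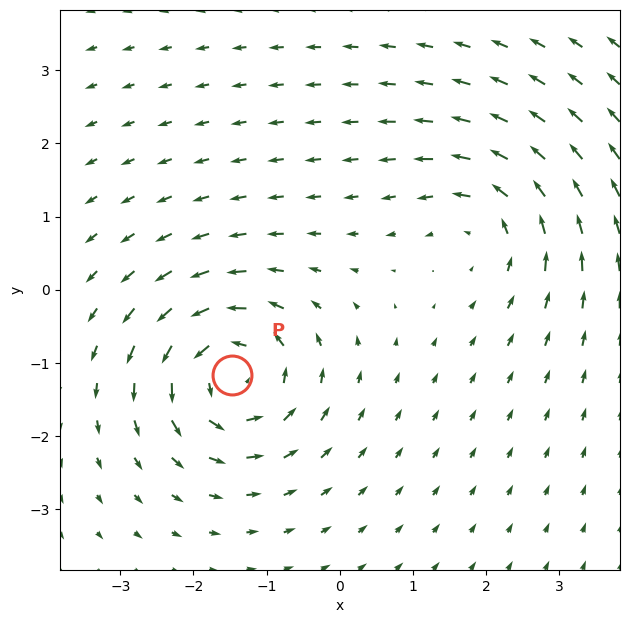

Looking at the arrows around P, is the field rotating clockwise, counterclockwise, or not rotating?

counterclockwise

Near P at (-1.5, -1.2) the arrows circulate counterclockwise. The curl (z-component) there is about +6; positive curl means counterclockwise rotation.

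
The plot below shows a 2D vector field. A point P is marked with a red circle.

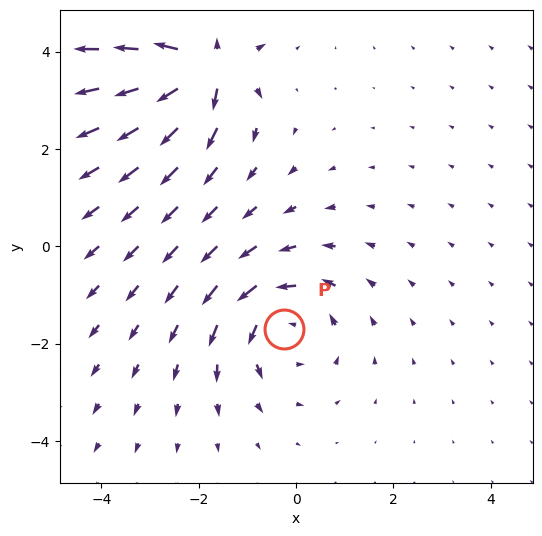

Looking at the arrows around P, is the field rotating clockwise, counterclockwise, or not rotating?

Near P at (-0.2, -1.7) the arrows circulate counterclockwise. The curl (z-component) there is about +3; positive curl means counterclockwise rotation.

counterclockwise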